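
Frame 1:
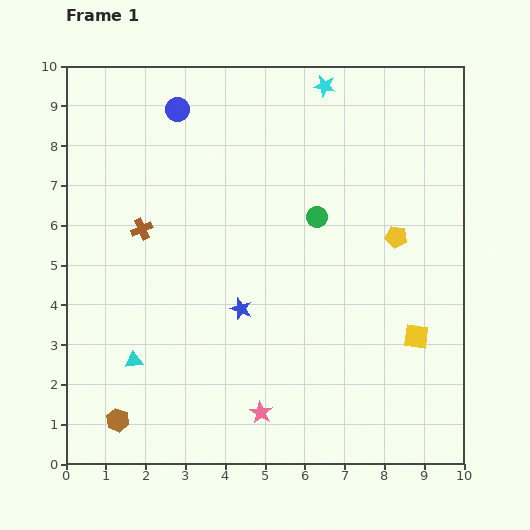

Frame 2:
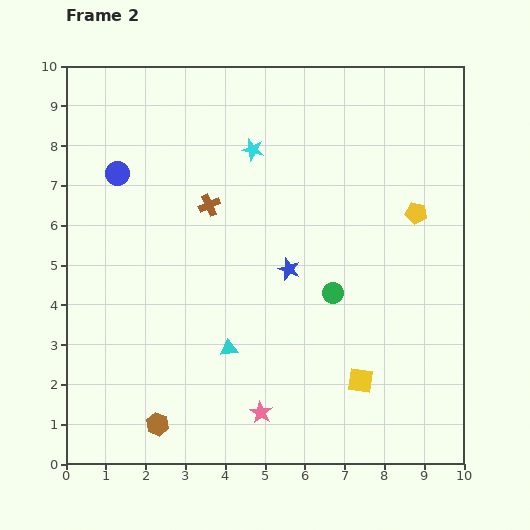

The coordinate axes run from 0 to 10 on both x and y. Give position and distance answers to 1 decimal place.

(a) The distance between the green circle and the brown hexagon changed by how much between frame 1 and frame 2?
-1.6

Distance in frame 1: 7.1. Distance in frame 2: 5.5.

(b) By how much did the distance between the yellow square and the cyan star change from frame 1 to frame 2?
-0.3

Distance in frame 1: 6.7. Distance in frame 2: 6.4.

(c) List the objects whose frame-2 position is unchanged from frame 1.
the pink star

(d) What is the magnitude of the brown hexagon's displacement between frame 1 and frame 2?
1.0

The brown hexagon moved from (1.3, 1.1) to (2.3, 1.0), a distance of √(1.0² + 0.1²) ≈ 1.0.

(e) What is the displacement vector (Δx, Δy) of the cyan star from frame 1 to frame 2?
(-1.8, -1.6)

The cyan star was at (6.5, 9.5) in frame 1 and (4.7, 7.9) in frame 2.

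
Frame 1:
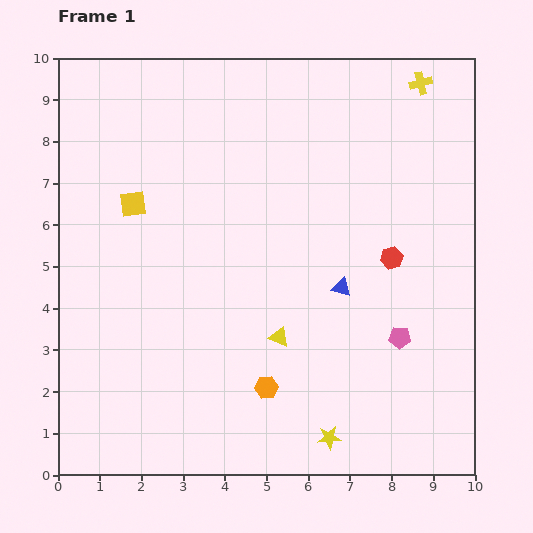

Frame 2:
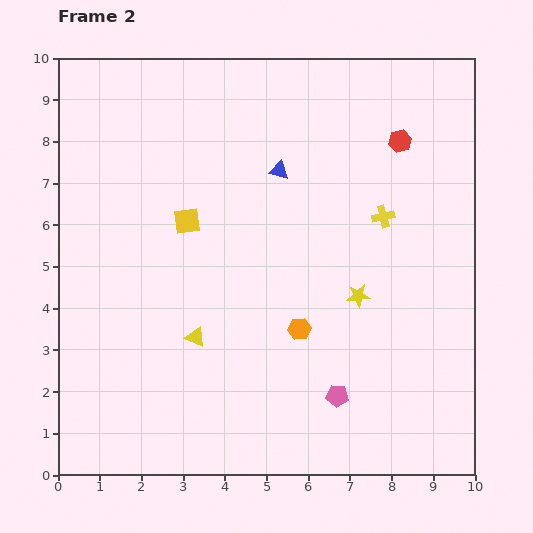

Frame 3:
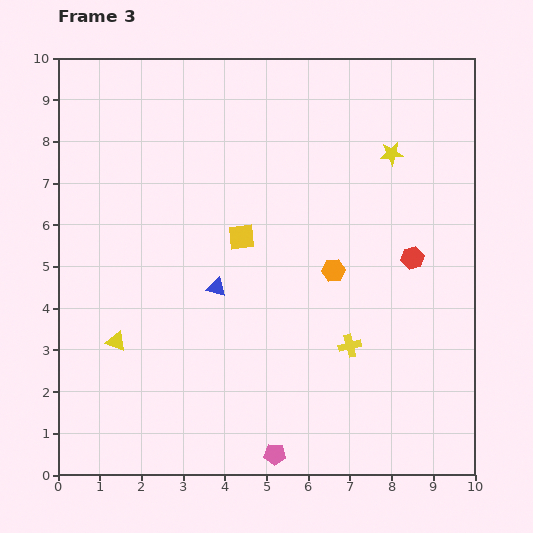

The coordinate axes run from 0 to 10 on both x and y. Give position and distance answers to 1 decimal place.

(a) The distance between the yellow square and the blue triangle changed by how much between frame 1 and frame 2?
-2.9

Distance in frame 1: 5.4. Distance in frame 2: 2.5.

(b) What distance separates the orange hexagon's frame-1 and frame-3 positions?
3.2

The orange hexagon moved from (5.0, 2.1) to (6.6, 4.9), a distance of √(1.6² + 2.8²) ≈ 3.2.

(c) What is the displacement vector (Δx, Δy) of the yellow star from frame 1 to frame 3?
(1.5, 6.8)

The yellow star was at (6.5, 0.9) in frame 1 and (8.0, 7.7) in frame 3.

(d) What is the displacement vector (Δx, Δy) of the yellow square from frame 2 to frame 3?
(1.3, -0.4)

The yellow square was at (3.1, 6.1) in frame 2 and (4.4, 5.7) in frame 3.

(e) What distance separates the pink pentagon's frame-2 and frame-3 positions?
2.1

The pink pentagon moved from (6.7, 1.9) to (5.2, 0.5), a distance of √(1.5² + 1.4²) ≈ 2.1.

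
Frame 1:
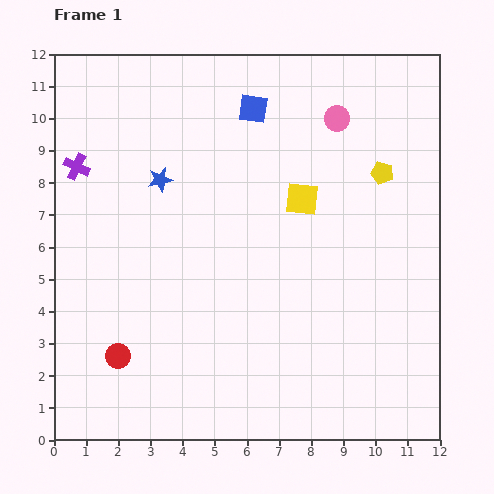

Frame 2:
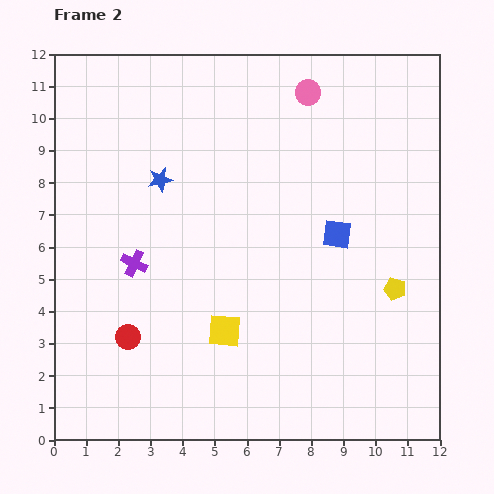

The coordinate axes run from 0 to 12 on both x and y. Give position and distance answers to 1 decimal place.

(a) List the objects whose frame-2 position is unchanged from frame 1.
the blue star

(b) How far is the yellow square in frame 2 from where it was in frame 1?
4.8

The yellow square moved from (7.7, 7.5) to (5.3, 3.4), a distance of √(2.4² + 4.1²) ≈ 4.8.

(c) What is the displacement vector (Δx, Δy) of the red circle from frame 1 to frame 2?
(0.3, 0.6)

The red circle was at (2.0, 2.6) in frame 1 and (2.3, 3.2) in frame 2.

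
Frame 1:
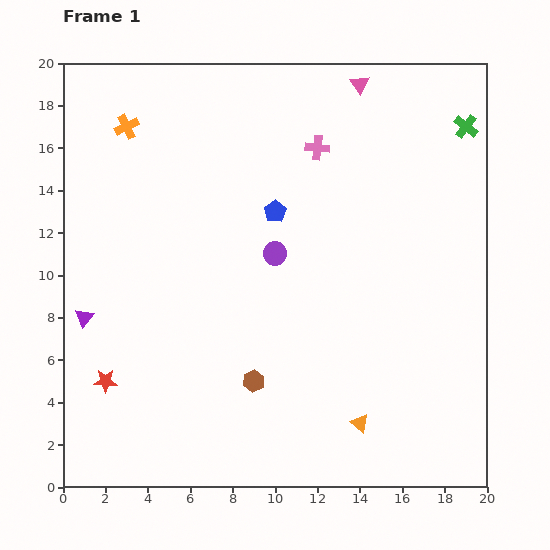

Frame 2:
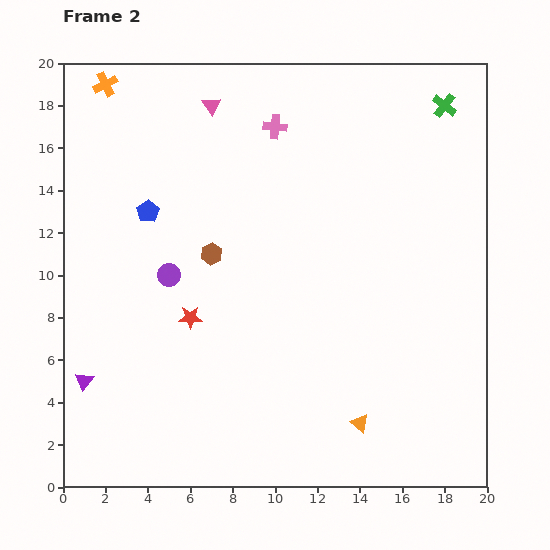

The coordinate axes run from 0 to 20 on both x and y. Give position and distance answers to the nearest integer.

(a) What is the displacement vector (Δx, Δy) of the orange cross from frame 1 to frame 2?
(-1, 2)

The orange cross was at (3, 17) in frame 1 and (2, 19) in frame 2.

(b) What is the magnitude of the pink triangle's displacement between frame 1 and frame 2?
7

The pink triangle moved from (14, 19) to (7, 18), a distance of √(7² + 1²) ≈ 7.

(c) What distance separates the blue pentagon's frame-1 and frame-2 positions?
6

The blue pentagon moved from (10, 13) to (4, 13), a distance of √(6² + 0²) ≈ 6.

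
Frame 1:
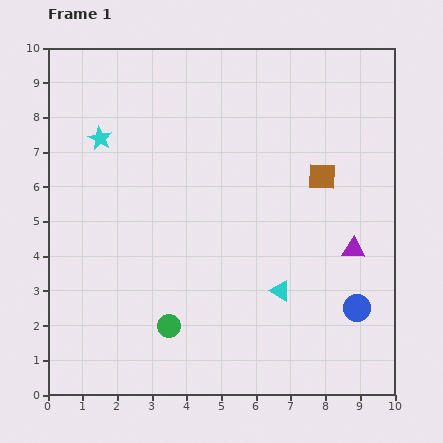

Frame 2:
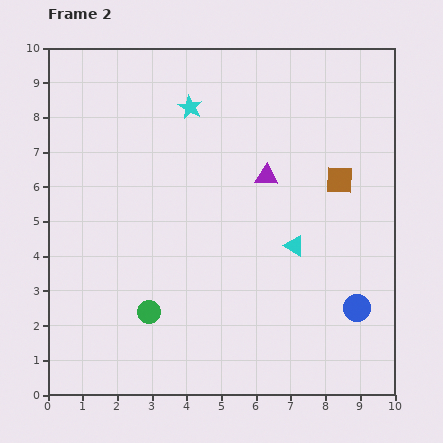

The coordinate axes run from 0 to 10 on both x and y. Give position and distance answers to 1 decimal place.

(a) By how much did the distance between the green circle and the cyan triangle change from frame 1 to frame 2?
+1.2

Distance in frame 1: 3.4. Distance in frame 2: 4.6.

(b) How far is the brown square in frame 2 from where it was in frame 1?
0.5

The brown square moved from (7.9, 6.3) to (8.4, 6.2), a distance of √(0.5² + 0.1²) ≈ 0.5.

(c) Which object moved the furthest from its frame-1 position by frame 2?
the purple triangle

(moved 3.3; next 2.8)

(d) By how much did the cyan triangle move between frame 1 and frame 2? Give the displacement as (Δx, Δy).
(0.4, 1.3)

The cyan triangle was at (6.7, 3.0) in frame 1 and (7.1, 4.3) in frame 2.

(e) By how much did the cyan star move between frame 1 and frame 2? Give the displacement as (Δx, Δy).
(2.6, 0.9)

The cyan star was at (1.5, 7.4) in frame 1 and (4.1, 8.3) in frame 2.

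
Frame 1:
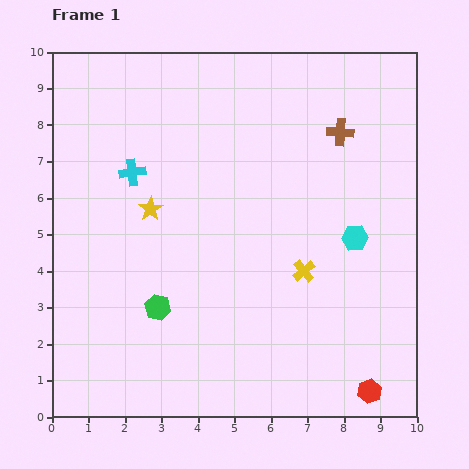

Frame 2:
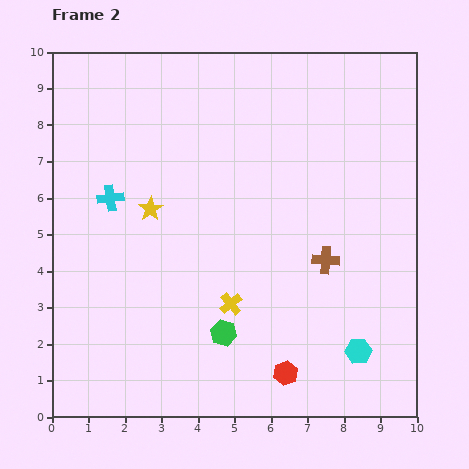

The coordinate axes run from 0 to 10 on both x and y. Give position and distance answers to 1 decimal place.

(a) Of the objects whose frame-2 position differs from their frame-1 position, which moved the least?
the cyan cross

(moved 0.9)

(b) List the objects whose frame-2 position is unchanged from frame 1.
the yellow star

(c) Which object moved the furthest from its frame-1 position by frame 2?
the brown cross

(moved 3.5; next 3.1)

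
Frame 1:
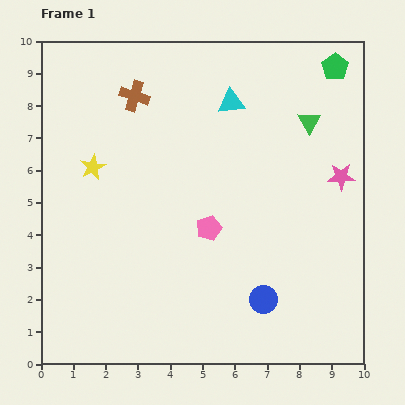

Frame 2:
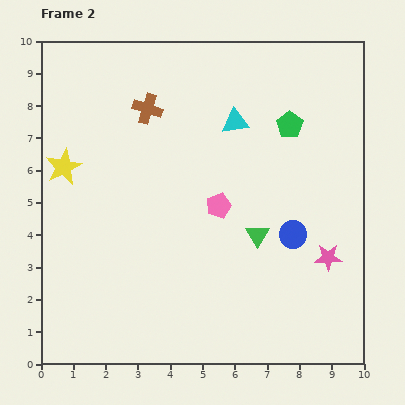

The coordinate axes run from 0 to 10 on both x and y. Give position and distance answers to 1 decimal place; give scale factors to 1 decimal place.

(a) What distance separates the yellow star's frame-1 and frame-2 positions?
0.9

The yellow star moved from (1.6, 6.1) to (0.7, 6.1), a distance of √(0.9² + 0.0²) ≈ 0.9.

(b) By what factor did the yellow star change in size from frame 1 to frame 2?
1.4×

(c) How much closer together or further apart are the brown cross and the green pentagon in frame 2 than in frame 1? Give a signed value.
-1.9

Distance in frame 1: 6.3. Distance in frame 2: 4.4.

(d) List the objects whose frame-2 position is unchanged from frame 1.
none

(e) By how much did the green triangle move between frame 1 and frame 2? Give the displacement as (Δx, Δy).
(-1.6, -3.5)

The green triangle was at (8.3, 7.5) in frame 1 and (6.7, 4.0) in frame 2.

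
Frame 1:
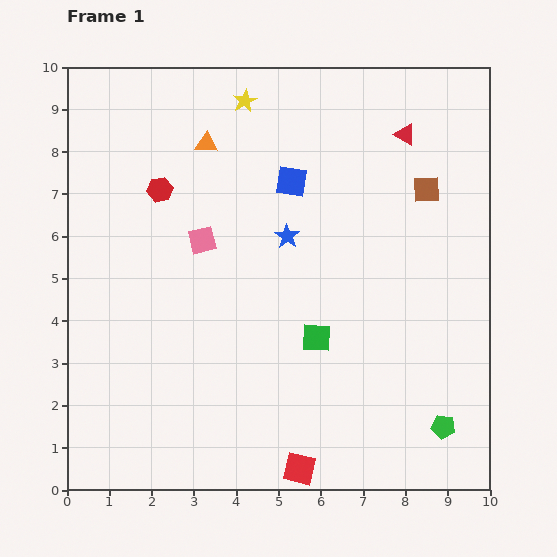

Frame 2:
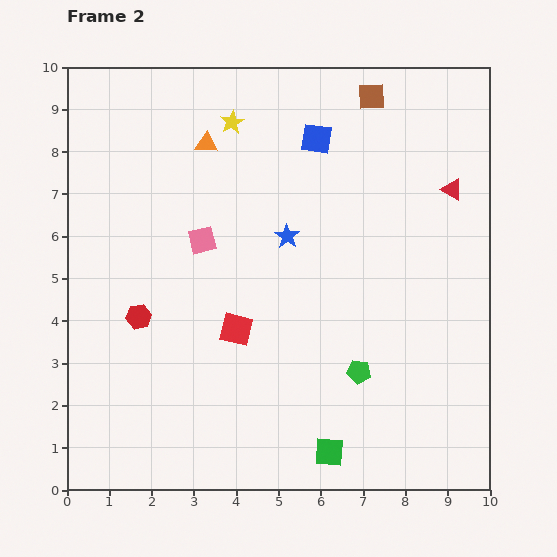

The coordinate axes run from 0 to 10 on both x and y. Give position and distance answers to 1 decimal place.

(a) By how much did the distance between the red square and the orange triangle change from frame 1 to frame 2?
-3.5

Distance in frame 1: 8.0. Distance in frame 2: 4.5.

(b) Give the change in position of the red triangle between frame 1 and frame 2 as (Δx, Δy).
(1.1, -1.3)

The red triangle was at (8.0, 8.4) in frame 1 and (9.1, 7.1) in frame 2.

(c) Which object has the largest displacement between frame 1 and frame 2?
the red square

(moved 3.6; next 3.0)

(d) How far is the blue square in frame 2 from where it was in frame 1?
1.2

The blue square moved from (5.3, 7.3) to (5.9, 8.3), a distance of √(0.6² + 1.0²) ≈ 1.2.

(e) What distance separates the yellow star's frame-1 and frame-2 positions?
0.6

The yellow star moved from (4.2, 9.2) to (3.9, 8.7), a distance of √(0.3² + 0.5²) ≈ 0.6.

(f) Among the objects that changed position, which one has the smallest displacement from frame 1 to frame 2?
the yellow star

(moved 0.6)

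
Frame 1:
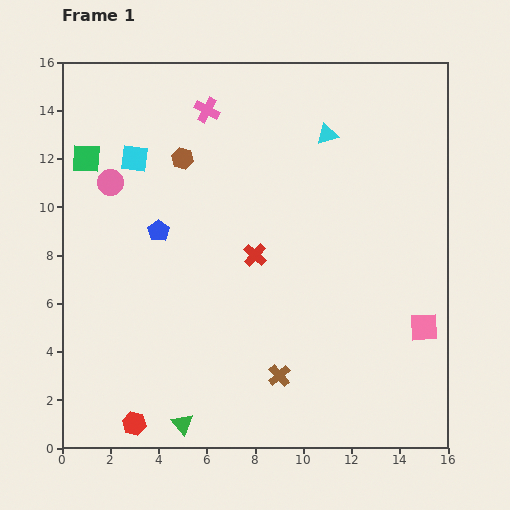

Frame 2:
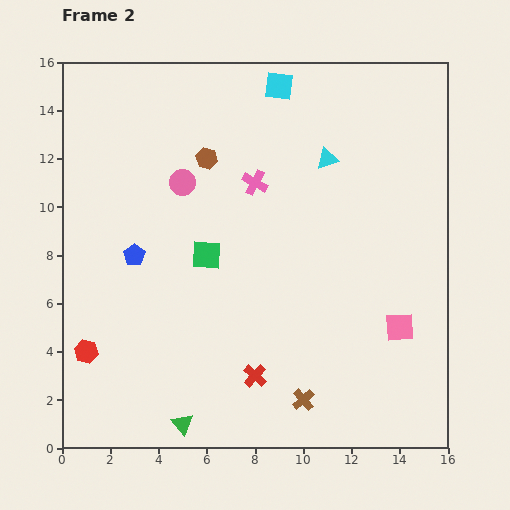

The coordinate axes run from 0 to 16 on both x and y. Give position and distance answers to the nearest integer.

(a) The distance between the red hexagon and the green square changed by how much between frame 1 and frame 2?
-5

Distance in frame 1: 11. Distance in frame 2: 6.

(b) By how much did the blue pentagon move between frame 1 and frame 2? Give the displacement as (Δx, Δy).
(-1, -1)

The blue pentagon was at (4, 9) in frame 1 and (3, 8) in frame 2.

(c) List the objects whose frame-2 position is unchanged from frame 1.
the green triangle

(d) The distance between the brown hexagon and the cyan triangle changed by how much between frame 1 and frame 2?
-1

Distance in frame 1: 6. Distance in frame 2: 5.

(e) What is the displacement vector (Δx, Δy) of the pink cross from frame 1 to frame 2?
(2, -3)

The pink cross was at (6, 14) in frame 1 and (8, 11) in frame 2.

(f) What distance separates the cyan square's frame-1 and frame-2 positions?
7

The cyan square moved from (3, 12) to (9, 15), a distance of √(6² + 3²) ≈ 7.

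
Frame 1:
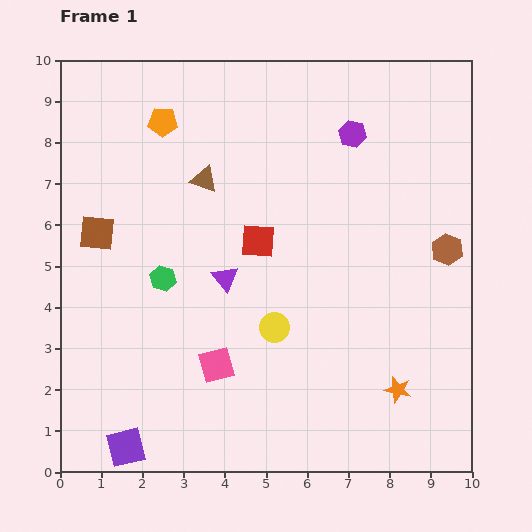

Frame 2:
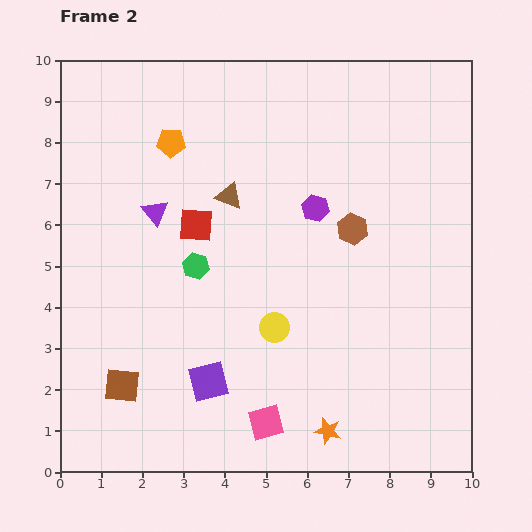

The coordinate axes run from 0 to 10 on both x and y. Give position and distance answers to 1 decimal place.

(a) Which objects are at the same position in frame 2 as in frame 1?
the yellow circle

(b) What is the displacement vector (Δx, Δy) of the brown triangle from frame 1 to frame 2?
(0.6, -0.4)

The brown triangle was at (3.5, 7.1) in frame 1 and (4.1, 6.7) in frame 2.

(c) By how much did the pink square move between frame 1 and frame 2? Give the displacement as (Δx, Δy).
(1.2, -1.4)

The pink square was at (3.8, 2.6) in frame 1 and (5.0, 1.2) in frame 2.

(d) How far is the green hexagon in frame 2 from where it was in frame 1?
0.9

The green hexagon moved from (2.5, 4.7) to (3.3, 5.0), a distance of √(0.8² + 0.3²) ≈ 0.9.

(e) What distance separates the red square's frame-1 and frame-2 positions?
1.6

The red square moved from (4.8, 5.6) to (3.3, 6.0), a distance of √(1.5² + 0.4²) ≈ 1.6.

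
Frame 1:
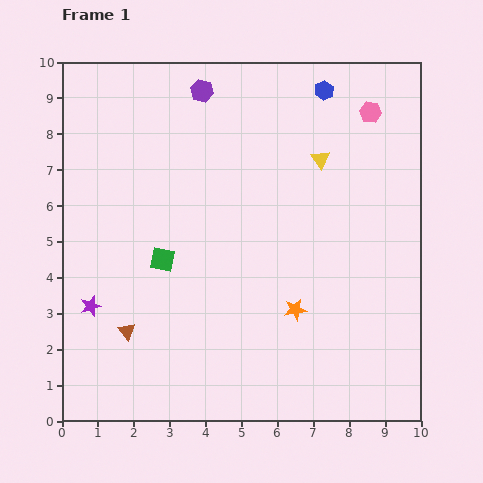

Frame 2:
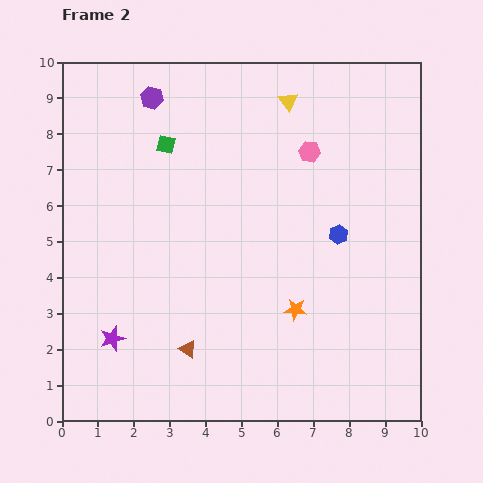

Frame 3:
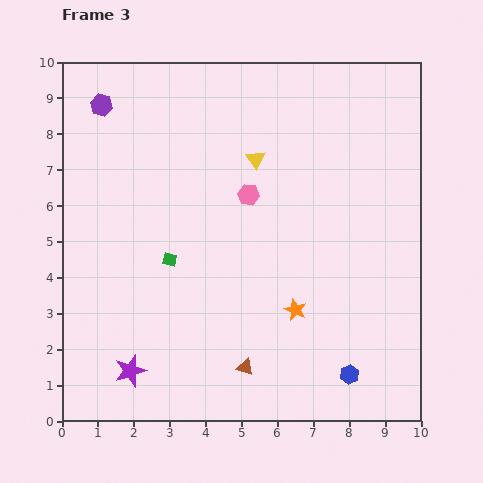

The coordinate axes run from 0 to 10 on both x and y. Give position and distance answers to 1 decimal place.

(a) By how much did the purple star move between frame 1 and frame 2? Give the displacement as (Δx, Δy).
(0.6, -0.9)

The purple star was at (0.8, 3.2) in frame 1 and (1.4, 2.3) in frame 2.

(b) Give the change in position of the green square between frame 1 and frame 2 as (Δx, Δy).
(0.1, 3.2)

The green square was at (2.8, 4.5) in frame 1 and (2.9, 7.7) in frame 2.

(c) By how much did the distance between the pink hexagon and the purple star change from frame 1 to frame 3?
-3.6

Distance in frame 1: 9.5. Distance in frame 3: 5.9.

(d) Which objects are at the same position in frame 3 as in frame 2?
the orange star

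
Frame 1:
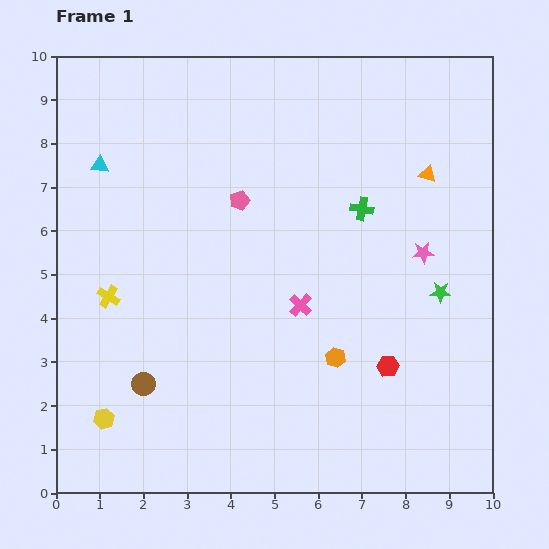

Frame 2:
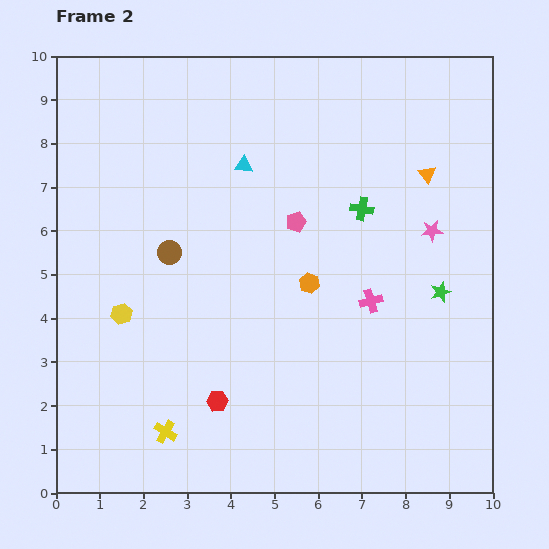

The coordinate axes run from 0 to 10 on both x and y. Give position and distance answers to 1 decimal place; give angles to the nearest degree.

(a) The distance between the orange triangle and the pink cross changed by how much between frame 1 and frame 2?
-1.0

Distance in frame 1: 4.2. Distance in frame 2: 3.2.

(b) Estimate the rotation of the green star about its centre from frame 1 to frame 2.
22° counter-clockwise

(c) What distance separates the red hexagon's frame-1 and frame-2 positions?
4.0

The red hexagon moved from (7.6, 2.9) to (3.7, 2.1), a distance of √(3.9² + 0.8²) ≈ 4.0.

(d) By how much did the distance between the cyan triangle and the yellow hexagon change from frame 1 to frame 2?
-1.4

Distance in frame 1: 5.8. Distance in frame 2: 4.4.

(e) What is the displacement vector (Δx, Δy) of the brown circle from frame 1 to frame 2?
(0.6, 3.0)

The brown circle was at (2.0, 2.5) in frame 1 and (2.6, 5.5) in frame 2.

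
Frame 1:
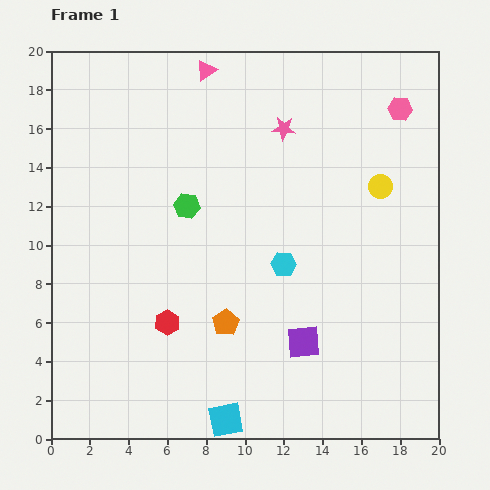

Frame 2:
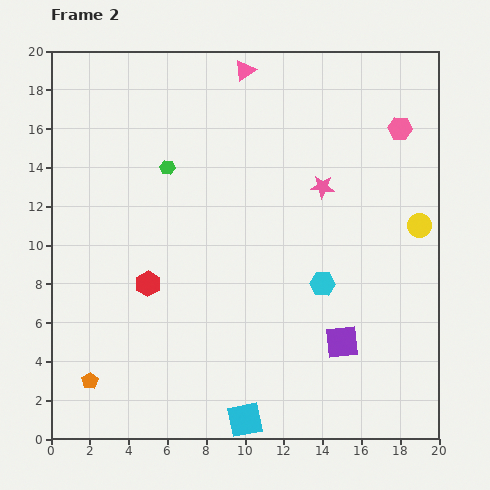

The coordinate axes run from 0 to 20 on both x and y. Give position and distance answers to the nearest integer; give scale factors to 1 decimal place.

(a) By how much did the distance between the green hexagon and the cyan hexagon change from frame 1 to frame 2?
+4

Distance in frame 1: 6. Distance in frame 2: 10.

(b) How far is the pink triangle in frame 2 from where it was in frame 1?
2

The pink triangle moved from (8, 19) to (10, 19), a distance of √(2² + 0²) ≈ 2.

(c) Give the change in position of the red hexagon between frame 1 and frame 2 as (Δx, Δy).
(-1, 2)

The red hexagon was at (6, 6) in frame 1 and (5, 8) in frame 2.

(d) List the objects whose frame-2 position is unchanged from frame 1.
none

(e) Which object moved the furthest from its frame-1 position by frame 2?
the orange pentagon

(moved 8; next 4)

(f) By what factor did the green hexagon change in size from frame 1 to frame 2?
0.6×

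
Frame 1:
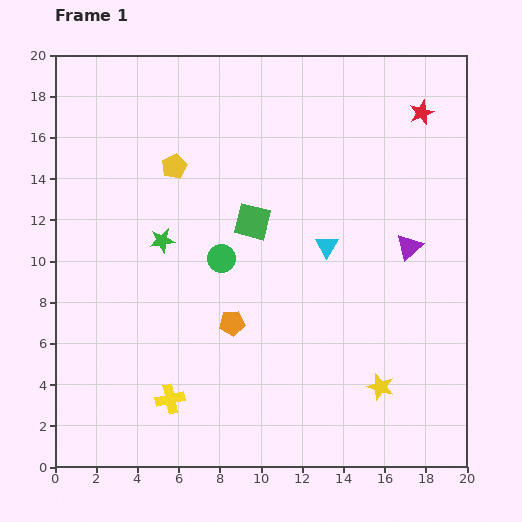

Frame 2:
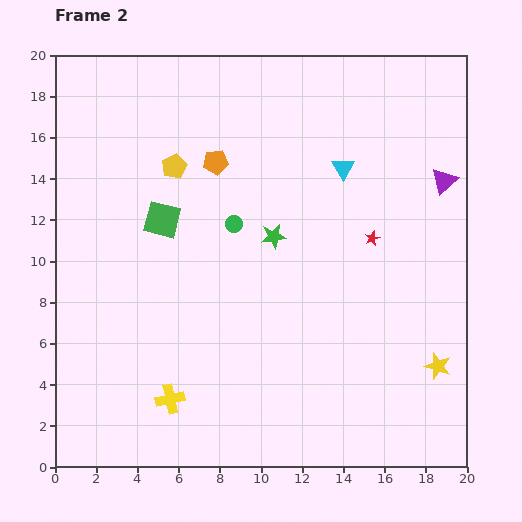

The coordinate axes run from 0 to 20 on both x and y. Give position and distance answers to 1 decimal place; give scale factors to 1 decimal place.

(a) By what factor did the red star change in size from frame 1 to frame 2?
0.6×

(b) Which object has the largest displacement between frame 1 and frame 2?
the orange pentagon

(moved 7.8; next 6.6)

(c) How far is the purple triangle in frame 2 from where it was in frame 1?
3.6

The purple triangle moved from (17.2, 10.7) to (18.9, 13.9), a distance of √(1.7² + 3.2²) ≈ 3.6.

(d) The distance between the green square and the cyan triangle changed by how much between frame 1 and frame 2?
+5.3

Distance in frame 1: 3.8. Distance in frame 2: 9.1.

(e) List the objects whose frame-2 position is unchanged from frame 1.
the yellow pentagon, the yellow cross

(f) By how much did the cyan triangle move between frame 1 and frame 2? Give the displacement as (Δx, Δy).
(0.8, 3.8)

The cyan triangle was at (13.2, 10.7) in frame 1 and (14.0, 14.5) in frame 2.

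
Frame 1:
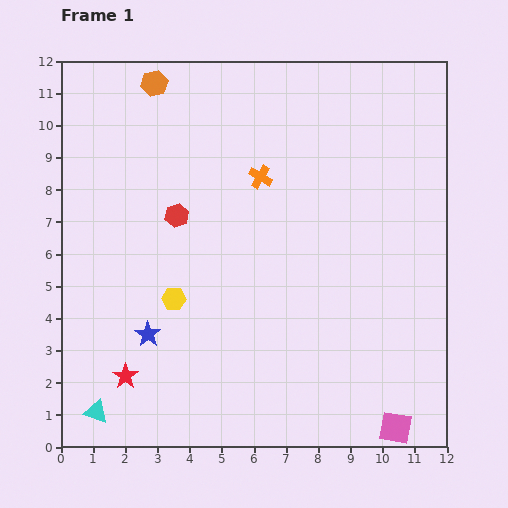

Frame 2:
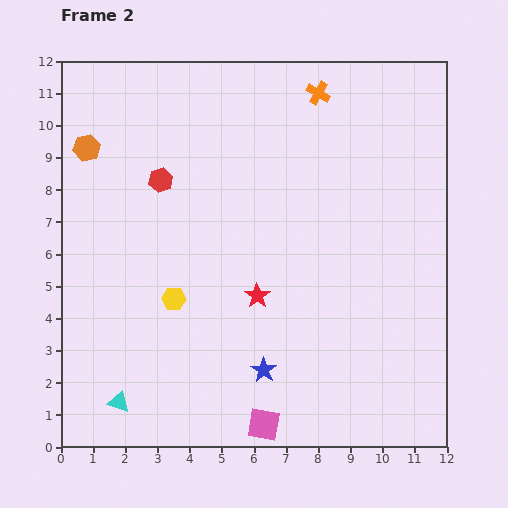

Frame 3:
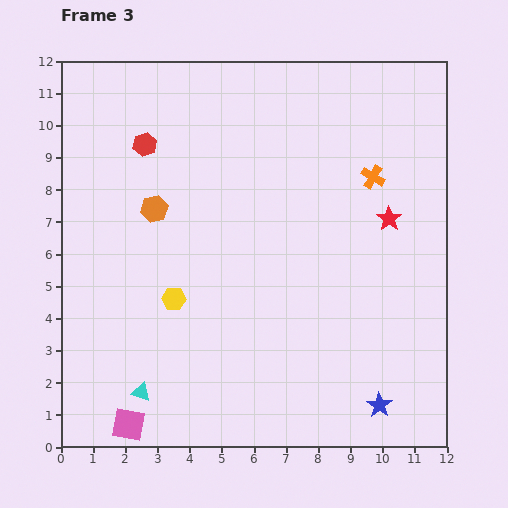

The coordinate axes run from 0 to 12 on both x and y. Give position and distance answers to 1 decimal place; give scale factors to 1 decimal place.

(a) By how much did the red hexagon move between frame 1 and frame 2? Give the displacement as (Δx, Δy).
(-0.5, 1.1)

The red hexagon was at (3.6, 7.2) in frame 1 and (3.1, 8.3) in frame 2.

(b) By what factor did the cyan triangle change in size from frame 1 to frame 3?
0.8×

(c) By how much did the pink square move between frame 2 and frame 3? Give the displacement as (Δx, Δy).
(-4.2, 0.0)

The pink square was at (6.3, 0.7) in frame 2 and (2.1, 0.7) in frame 3.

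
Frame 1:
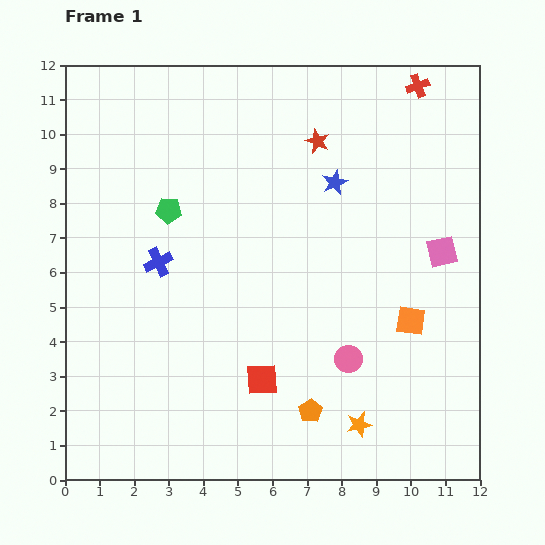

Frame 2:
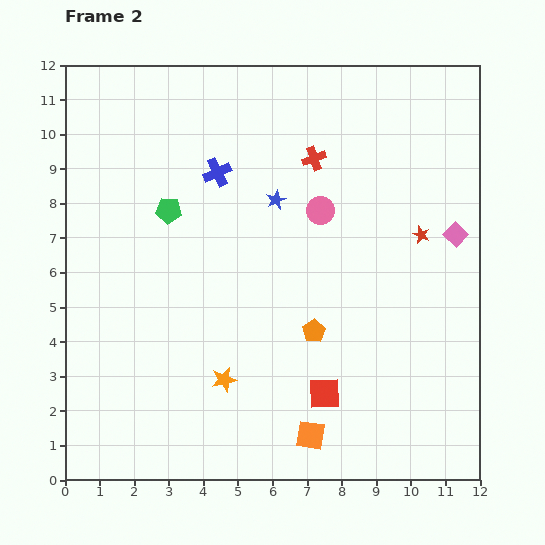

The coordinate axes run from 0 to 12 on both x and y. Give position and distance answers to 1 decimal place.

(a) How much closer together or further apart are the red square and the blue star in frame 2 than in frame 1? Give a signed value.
-0.3

Distance in frame 1: 6.1. Distance in frame 2: 5.8.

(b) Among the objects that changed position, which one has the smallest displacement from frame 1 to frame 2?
the pink square

(moved 0.6)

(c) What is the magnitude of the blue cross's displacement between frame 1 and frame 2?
3.1

The blue cross moved from (2.7, 6.3) to (4.4, 8.9), a distance of √(1.7² + 2.6²) ≈ 3.1.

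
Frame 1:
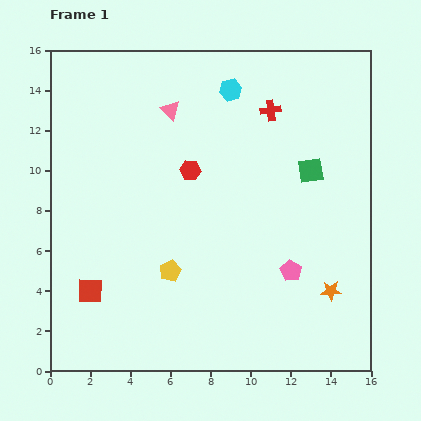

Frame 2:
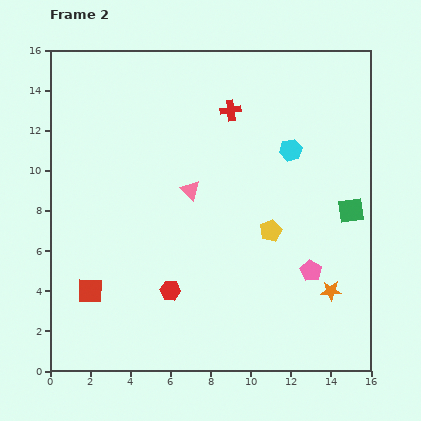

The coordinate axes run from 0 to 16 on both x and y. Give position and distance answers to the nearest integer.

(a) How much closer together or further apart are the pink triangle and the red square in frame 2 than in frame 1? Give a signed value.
-3

Distance in frame 1: 10. Distance in frame 2: 7.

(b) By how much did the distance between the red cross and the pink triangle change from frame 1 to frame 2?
-1

Distance in frame 1: 5. Distance in frame 2: 4.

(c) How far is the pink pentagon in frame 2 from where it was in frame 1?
1

The pink pentagon moved from (12, 5) to (13, 5), a distance of √(1² + 0²) ≈ 1.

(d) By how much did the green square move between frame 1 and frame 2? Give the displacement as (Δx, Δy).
(2, -2)

The green square was at (13, 10) in frame 1 and (15, 8) in frame 2.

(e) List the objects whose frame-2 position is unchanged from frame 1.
the orange star, the red square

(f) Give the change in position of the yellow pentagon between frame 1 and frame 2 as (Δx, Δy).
(5, 2)

The yellow pentagon was at (6, 5) in frame 1 and (11, 7) in frame 2.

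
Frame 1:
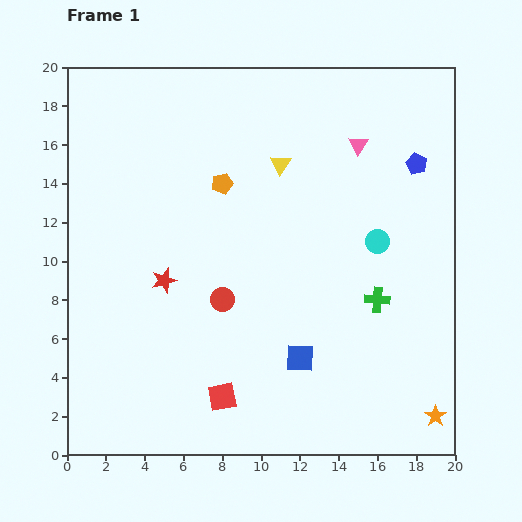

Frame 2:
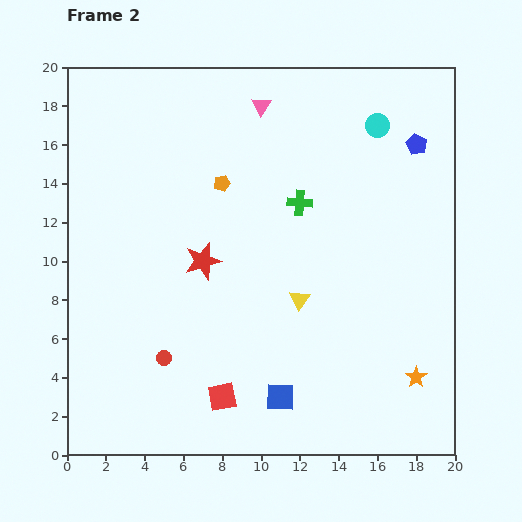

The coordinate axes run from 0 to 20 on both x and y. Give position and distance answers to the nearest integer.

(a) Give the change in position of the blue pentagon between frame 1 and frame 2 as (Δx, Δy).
(0, 1)

The blue pentagon was at (18, 15) in frame 1 and (18, 16) in frame 2.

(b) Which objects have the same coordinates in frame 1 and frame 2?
the orange pentagon, the red square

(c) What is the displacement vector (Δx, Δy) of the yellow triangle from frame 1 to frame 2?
(1, -7)

The yellow triangle was at (11, 15) in frame 1 and (12, 8) in frame 2.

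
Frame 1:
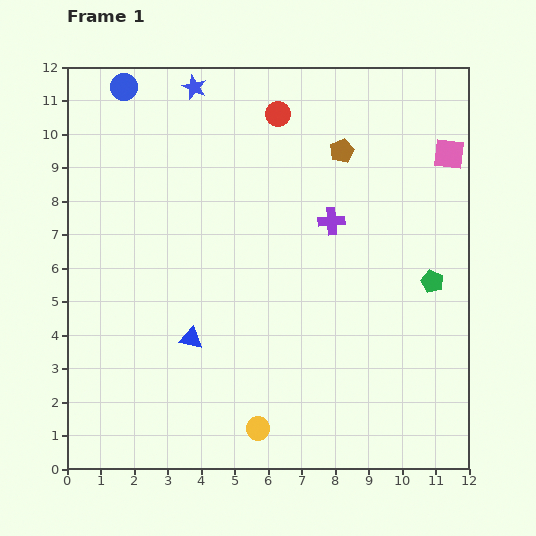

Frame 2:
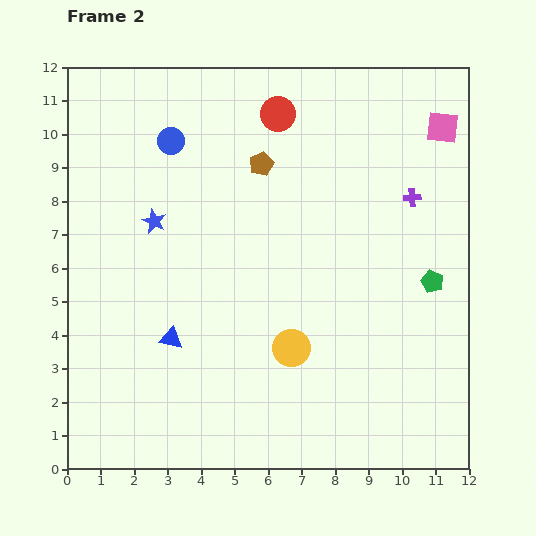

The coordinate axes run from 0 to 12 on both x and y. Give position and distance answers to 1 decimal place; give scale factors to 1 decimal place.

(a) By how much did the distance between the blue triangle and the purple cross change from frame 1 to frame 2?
+2.8

Distance in frame 1: 5.5. Distance in frame 2: 8.3.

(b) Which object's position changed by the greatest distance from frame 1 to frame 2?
the blue star

(moved 4.2; next 2.6)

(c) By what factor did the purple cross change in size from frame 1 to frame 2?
0.6×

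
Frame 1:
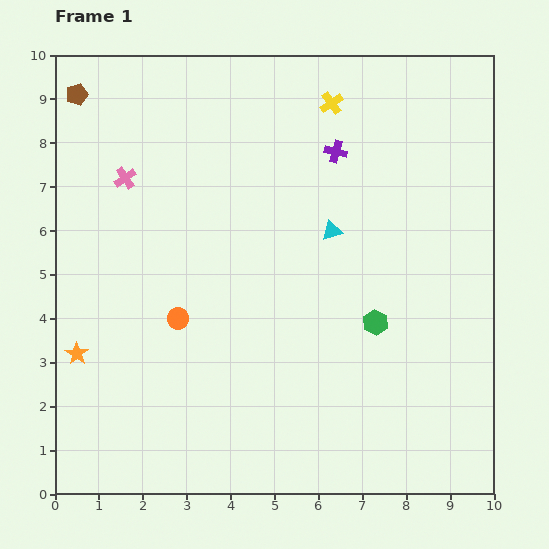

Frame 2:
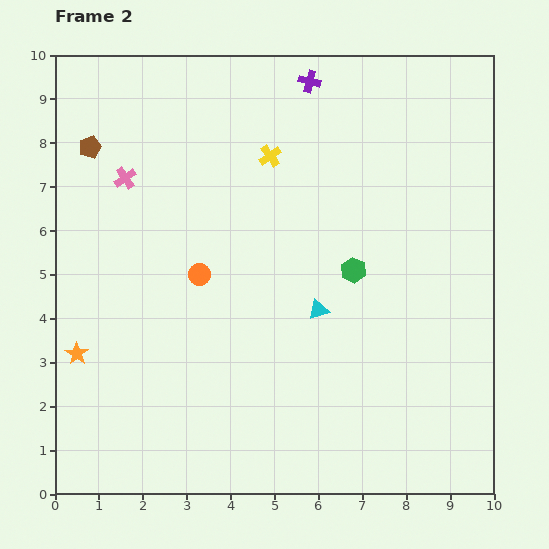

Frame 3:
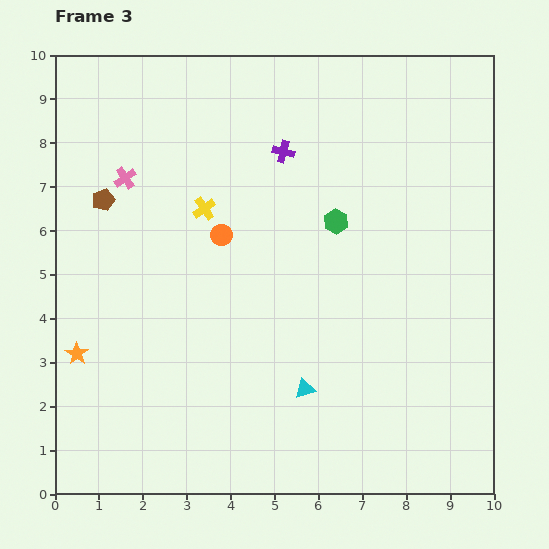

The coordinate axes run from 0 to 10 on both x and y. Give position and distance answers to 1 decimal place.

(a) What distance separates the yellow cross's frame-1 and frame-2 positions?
1.8

The yellow cross moved from (6.3, 8.9) to (4.9, 7.7), a distance of √(1.4² + 1.2²) ≈ 1.8.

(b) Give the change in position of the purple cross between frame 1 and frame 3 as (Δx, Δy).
(-1.2, 0.0)

The purple cross was at (6.4, 7.8) in frame 1 and (5.2, 7.8) in frame 3.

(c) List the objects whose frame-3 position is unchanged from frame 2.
the pink cross, the orange star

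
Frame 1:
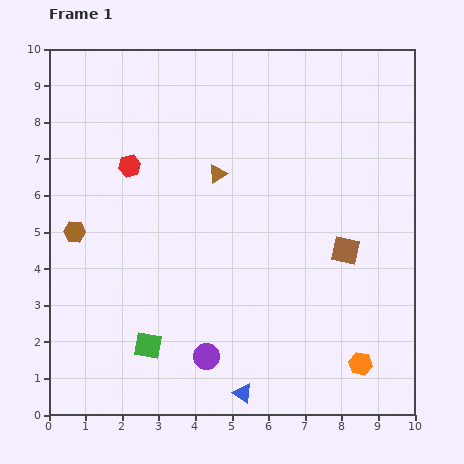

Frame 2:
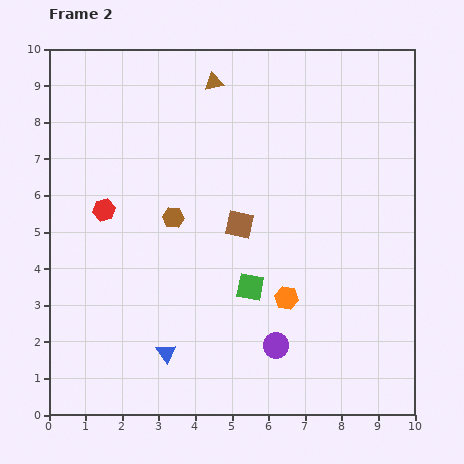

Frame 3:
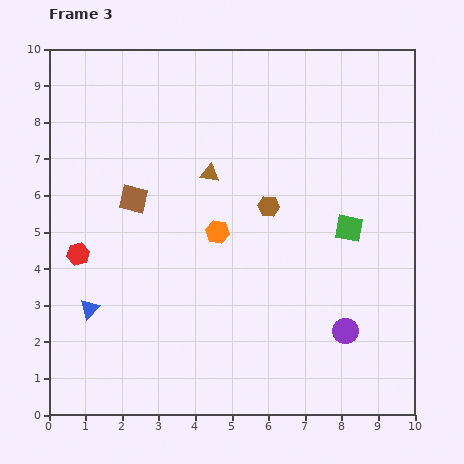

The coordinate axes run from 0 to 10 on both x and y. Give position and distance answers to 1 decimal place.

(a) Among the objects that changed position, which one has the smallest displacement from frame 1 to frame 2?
the red hexagon

(moved 1.4)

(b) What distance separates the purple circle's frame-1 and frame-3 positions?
3.9

The purple circle moved from (4.3, 1.6) to (8.1, 2.3), a distance of √(3.8² + 0.7²) ≈ 3.9.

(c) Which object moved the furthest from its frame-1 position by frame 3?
the green square

(moved 6.4; next 6.0)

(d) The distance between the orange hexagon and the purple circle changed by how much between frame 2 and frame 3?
+3.1

Distance in frame 2: 1.3. Distance in frame 3: 4.4.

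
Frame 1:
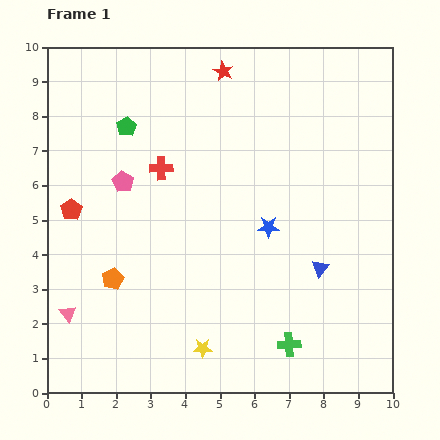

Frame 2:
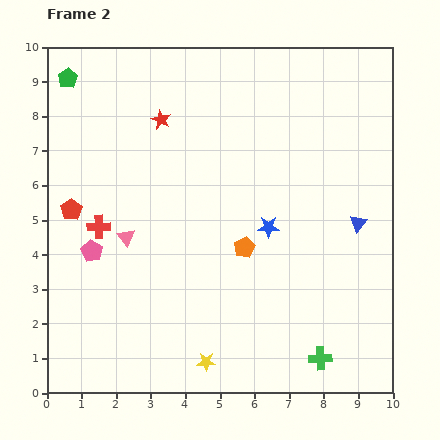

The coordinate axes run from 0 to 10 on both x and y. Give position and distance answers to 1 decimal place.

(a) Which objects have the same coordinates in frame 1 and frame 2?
the red pentagon, the blue star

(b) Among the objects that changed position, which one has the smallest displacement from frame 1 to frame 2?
the yellow star

(moved 0.4)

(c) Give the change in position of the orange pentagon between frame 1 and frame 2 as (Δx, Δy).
(3.8, 0.9)

The orange pentagon was at (1.9, 3.3) in frame 1 and (5.7, 4.2) in frame 2.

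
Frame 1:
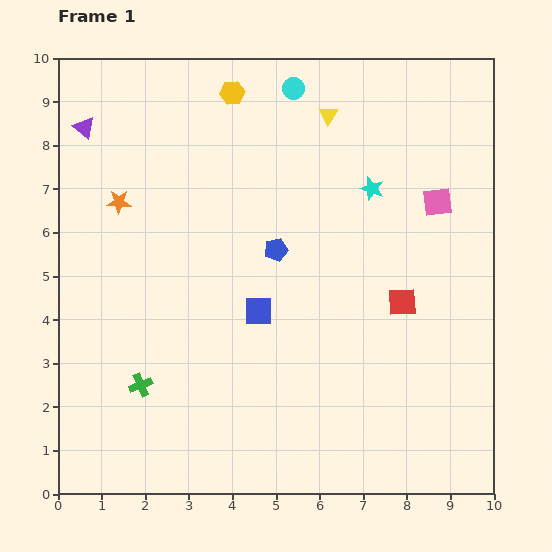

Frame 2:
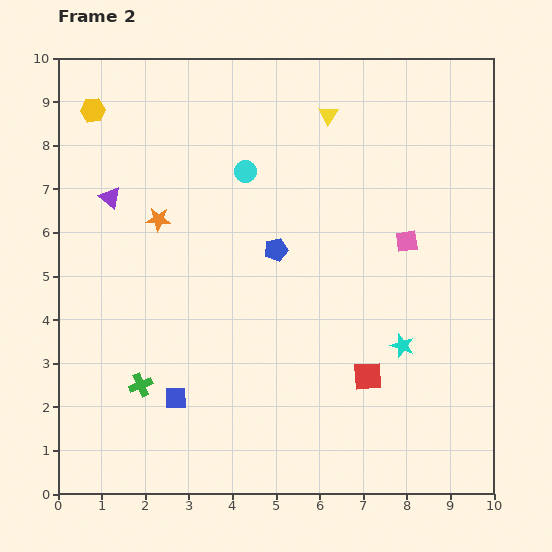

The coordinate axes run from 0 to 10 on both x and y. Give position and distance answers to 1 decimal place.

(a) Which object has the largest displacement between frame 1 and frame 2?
the cyan star

(moved 3.7; next 3.2)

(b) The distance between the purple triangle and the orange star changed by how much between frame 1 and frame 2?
-0.7

Distance in frame 1: 1.9. Distance in frame 2: 1.2.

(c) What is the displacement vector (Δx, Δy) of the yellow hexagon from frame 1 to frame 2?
(-3.2, -0.4)

The yellow hexagon was at (4.0, 9.2) in frame 1 and (0.8, 8.8) in frame 2.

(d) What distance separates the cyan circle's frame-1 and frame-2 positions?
2.2

The cyan circle moved from (5.4, 9.3) to (4.3, 7.4), a distance of √(1.1² + 1.9²) ≈ 2.2.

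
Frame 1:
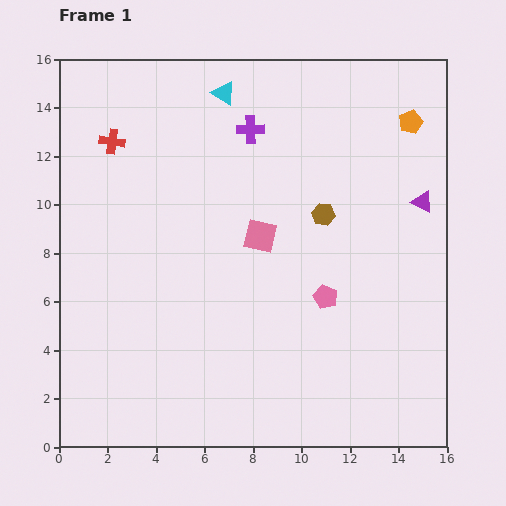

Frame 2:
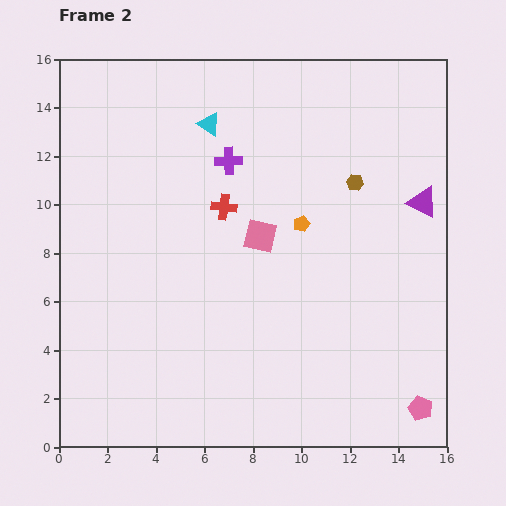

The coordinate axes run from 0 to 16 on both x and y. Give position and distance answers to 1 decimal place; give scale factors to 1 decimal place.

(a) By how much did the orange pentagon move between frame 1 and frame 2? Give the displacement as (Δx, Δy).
(-4.5, -4.2)

The orange pentagon was at (14.5, 13.4) in frame 1 and (10.0, 9.2) in frame 2.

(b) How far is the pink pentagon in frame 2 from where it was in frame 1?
6.0

The pink pentagon moved from (11.0, 6.2) to (14.9, 1.6), a distance of √(3.9² + 4.6²) ≈ 6.0.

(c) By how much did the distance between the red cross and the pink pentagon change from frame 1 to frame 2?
+0.7

Distance in frame 1: 10.9. Distance in frame 2: 11.6.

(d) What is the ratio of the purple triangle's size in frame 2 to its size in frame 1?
1.4×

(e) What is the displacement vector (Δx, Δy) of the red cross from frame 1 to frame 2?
(4.6, -2.7)

The red cross was at (2.2, 12.6) in frame 1 and (6.8, 9.9) in frame 2.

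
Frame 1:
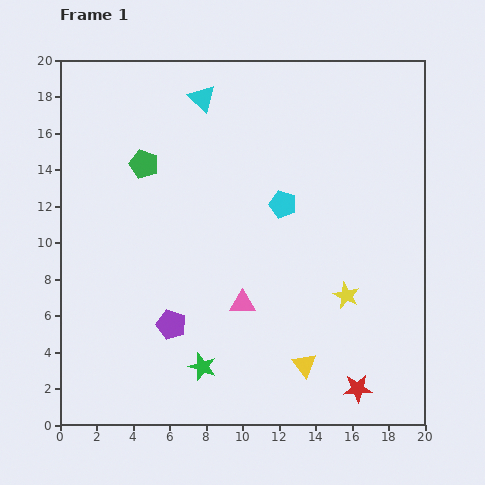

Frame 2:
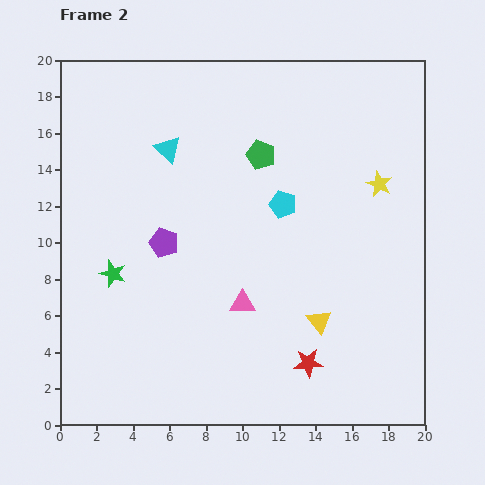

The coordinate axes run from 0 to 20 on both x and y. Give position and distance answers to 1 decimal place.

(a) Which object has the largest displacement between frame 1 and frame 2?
the green star

(moved 7.1; next 6.4)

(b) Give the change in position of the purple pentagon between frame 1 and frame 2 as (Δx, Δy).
(-0.4, 4.5)

The purple pentagon was at (6.1, 5.5) in frame 1 and (5.7, 10.0) in frame 2.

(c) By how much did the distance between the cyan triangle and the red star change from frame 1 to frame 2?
-4.0

Distance in frame 1: 18.0. Distance in frame 2: 14.0.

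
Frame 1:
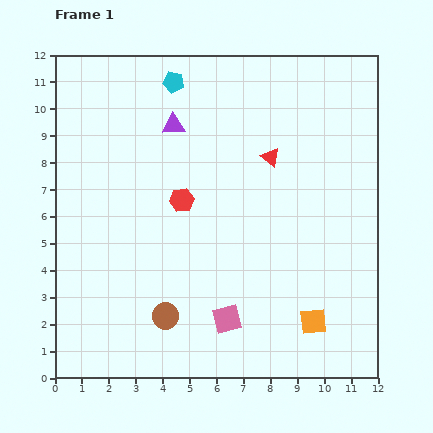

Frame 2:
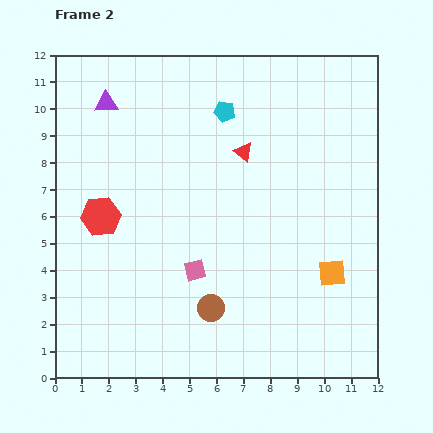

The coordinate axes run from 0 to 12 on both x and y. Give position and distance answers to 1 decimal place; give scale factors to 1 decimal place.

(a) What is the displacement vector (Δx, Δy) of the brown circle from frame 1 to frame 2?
(1.7, 0.3)

The brown circle was at (4.1, 2.3) in frame 1 and (5.8, 2.6) in frame 2.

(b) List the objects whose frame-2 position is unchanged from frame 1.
none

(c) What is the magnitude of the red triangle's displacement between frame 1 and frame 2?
1.0

The red triangle moved from (8.0, 8.2) to (7.0, 8.4), a distance of √(1.0² + 0.2²) ≈ 1.0.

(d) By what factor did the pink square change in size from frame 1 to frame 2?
0.8×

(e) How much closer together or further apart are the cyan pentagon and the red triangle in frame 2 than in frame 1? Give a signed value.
-2.9

Distance in frame 1: 4.6. Distance in frame 2: 1.7.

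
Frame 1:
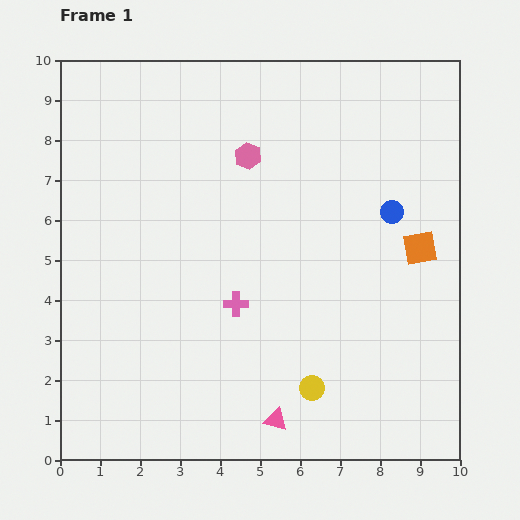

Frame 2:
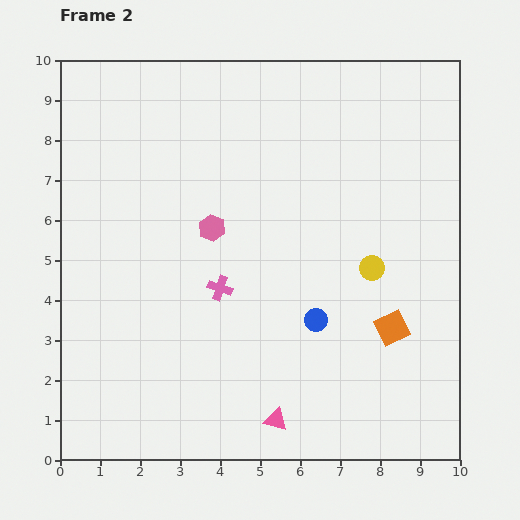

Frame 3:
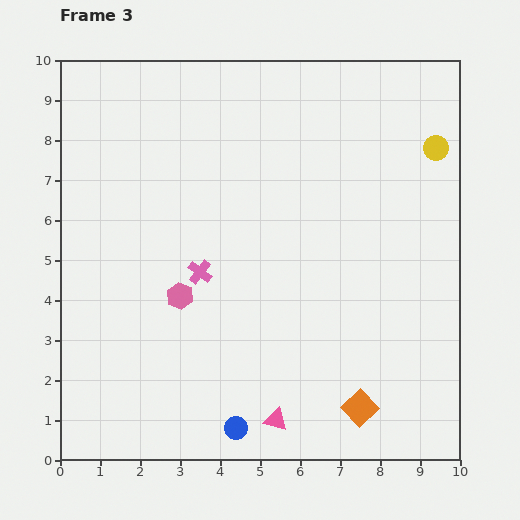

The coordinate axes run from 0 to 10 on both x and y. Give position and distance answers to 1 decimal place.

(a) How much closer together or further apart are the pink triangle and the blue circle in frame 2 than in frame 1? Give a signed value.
-3.3

Distance in frame 1: 6.0. Distance in frame 2: 2.7.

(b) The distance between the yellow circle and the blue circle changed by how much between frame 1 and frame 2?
-2.9

Distance in frame 1: 4.8. Distance in frame 2: 1.9.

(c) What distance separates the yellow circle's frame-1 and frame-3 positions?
6.8

The yellow circle moved from (6.3, 1.8) to (9.4, 7.8), a distance of √(3.1² + 6.0²) ≈ 6.8.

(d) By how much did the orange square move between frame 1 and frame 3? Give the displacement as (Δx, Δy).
(-1.5, -4.0)

The orange square was at (9.0, 5.3) in frame 1 and (7.5, 1.3) in frame 3.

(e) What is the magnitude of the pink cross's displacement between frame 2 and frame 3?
0.6

The pink cross moved from (4.0, 4.3) to (3.5, 4.7), a distance of √(0.5² + 0.4²) ≈ 0.6.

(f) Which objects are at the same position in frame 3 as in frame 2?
the pink triangle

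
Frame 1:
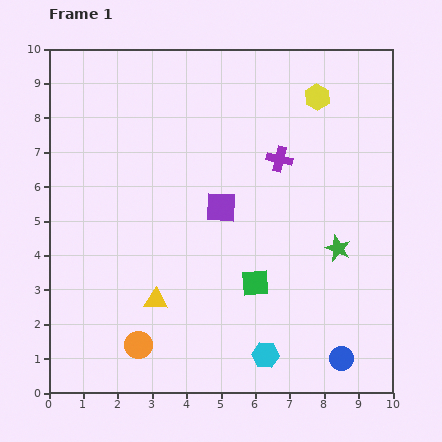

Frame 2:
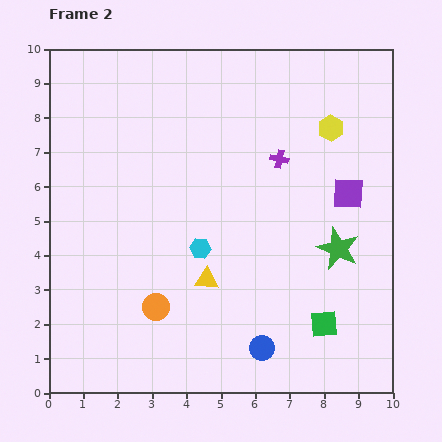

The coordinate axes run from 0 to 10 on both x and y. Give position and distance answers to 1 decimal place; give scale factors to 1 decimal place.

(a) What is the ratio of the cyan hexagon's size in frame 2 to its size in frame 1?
0.8×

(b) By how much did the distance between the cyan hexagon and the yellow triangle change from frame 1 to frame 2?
-2.7

Distance in frame 1: 3.6. Distance in frame 2: 0.9.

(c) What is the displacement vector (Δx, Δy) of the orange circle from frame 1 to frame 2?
(0.5, 1.1)

The orange circle was at (2.6, 1.4) in frame 1 and (3.1, 2.5) in frame 2.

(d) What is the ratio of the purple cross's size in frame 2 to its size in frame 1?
0.7×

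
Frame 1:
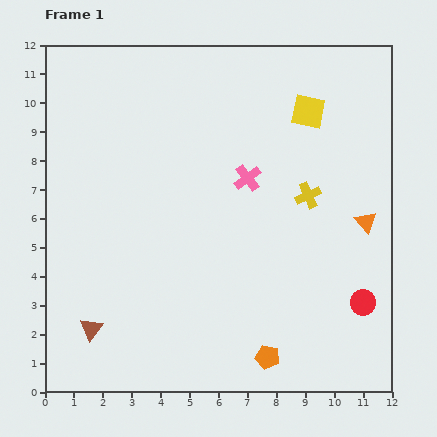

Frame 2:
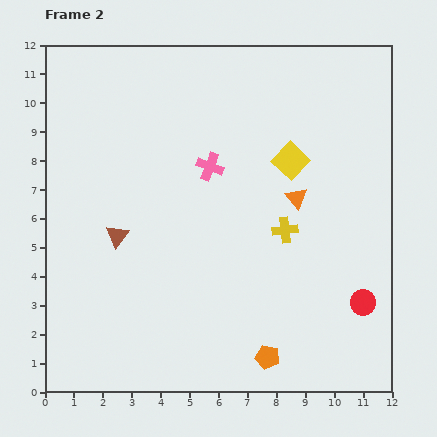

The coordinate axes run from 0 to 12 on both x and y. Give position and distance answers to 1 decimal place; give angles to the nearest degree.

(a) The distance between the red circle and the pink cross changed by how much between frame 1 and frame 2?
+1.2

Distance in frame 1: 5.9. Distance in frame 2: 7.1.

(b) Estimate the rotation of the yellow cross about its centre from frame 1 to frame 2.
17° clockwise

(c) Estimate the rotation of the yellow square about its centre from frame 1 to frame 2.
32° clockwise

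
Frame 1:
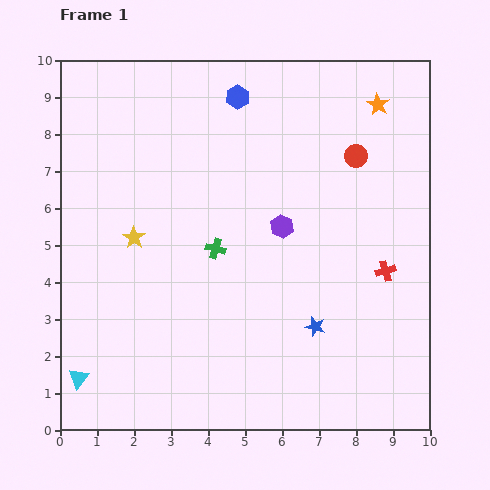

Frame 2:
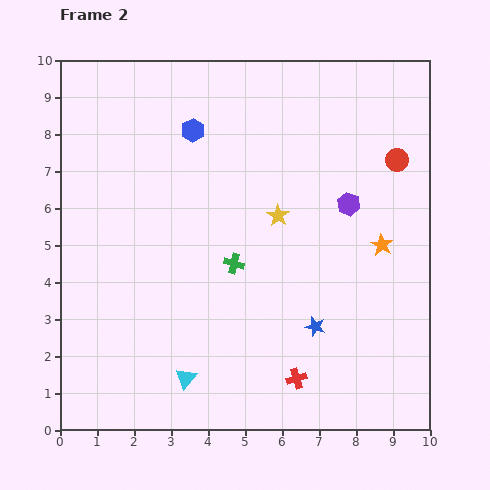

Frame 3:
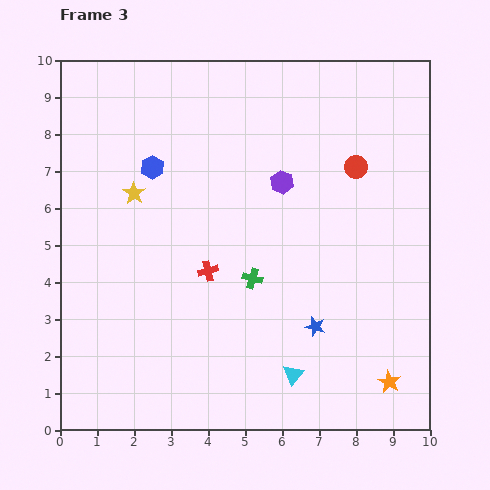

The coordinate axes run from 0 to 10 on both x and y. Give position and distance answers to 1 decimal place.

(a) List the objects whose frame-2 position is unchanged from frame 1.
the blue star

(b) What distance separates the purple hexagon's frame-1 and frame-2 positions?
1.9

The purple hexagon moved from (6.0, 5.5) to (7.8, 6.1), a distance of √(1.8² + 0.6²) ≈ 1.9.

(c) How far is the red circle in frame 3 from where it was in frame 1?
0.3

The red circle moved from (8.0, 7.4) to (8.0, 7.1), a distance of √(0.0² + 0.3²) ≈ 0.3.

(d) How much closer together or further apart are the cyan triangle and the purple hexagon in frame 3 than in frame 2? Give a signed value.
-1.2

Distance in frame 2: 6.4. Distance in frame 3: 5.2.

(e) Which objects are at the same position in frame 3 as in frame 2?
the blue star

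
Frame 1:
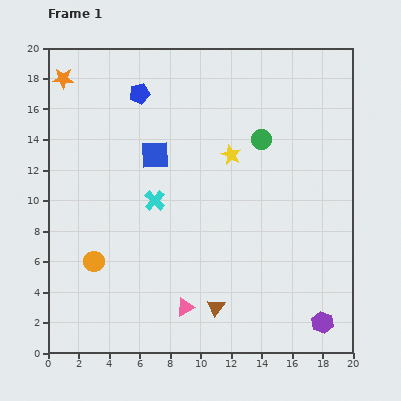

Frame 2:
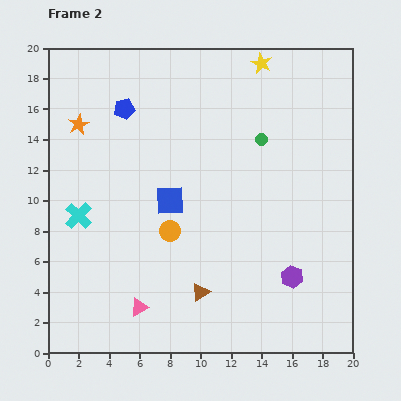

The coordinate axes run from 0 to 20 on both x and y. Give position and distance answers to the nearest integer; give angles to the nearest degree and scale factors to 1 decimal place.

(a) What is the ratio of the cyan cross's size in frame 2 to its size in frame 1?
1.3×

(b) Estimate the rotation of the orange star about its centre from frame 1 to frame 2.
28° counter-clockwise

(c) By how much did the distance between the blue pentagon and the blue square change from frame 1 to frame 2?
+3

Distance in frame 1: 4. Distance in frame 2: 7.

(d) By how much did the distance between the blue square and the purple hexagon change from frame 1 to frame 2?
-7

Distance in frame 1: 16. Distance in frame 2: 9.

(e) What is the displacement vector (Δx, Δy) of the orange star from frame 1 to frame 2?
(1, -3)

The orange star was at (1, 18) in frame 1 and (2, 15) in frame 2.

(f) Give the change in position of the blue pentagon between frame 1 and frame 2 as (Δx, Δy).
(-1, -1)

The blue pentagon was at (6, 17) in frame 1 and (5, 16) in frame 2.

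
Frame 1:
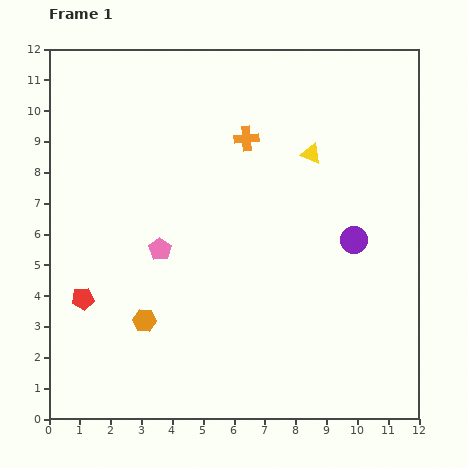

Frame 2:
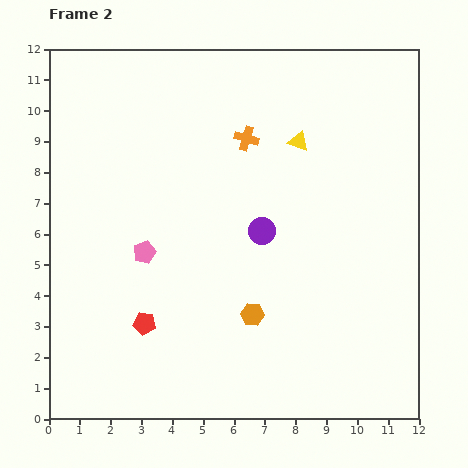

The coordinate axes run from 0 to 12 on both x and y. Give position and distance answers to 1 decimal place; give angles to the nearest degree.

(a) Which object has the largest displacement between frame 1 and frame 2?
the orange hexagon

(moved 3.5; next 3.0)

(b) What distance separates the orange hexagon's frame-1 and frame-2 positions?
3.5

The orange hexagon moved from (3.1, 3.2) to (6.6, 3.4), a distance of √(3.5² + 0.2²) ≈ 3.5.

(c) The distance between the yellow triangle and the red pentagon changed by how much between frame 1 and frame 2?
-1.1

Distance in frame 1: 8.8. Distance in frame 2: 7.7.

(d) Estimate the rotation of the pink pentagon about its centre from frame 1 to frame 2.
16° clockwise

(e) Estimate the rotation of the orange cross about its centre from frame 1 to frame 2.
21° clockwise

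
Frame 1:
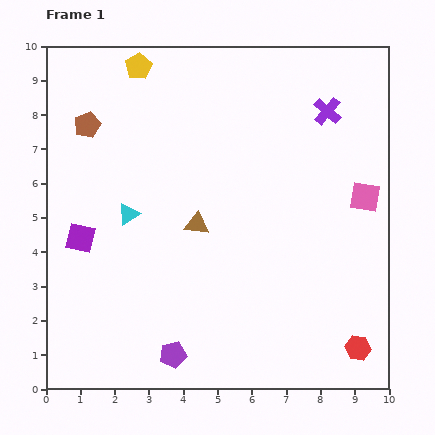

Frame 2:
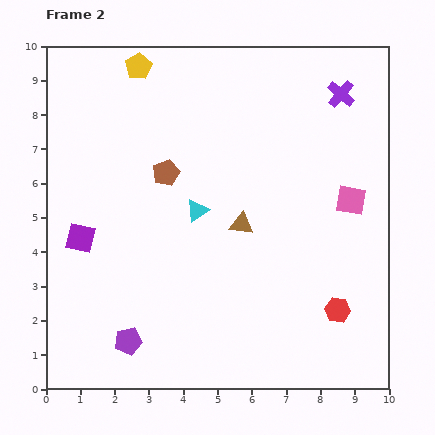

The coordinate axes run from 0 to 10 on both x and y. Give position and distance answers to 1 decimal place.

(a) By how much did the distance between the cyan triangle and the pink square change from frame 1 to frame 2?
-2.4

Distance in frame 1: 6.9. Distance in frame 2: 4.5.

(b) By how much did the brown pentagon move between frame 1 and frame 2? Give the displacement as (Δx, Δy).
(2.3, -1.4)

The brown pentagon was at (1.2, 7.7) in frame 1 and (3.5, 6.3) in frame 2.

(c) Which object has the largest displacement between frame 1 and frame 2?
the brown pentagon

(moved 2.7; next 2.0)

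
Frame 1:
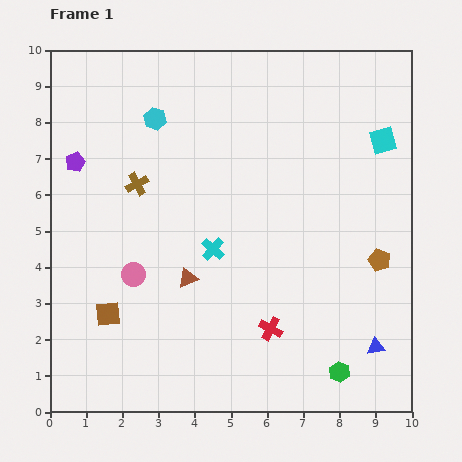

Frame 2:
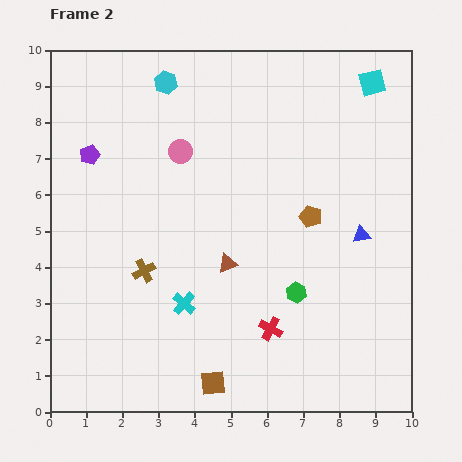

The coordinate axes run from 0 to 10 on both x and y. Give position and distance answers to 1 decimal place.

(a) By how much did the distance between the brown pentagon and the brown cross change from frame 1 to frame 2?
-2.2

Distance in frame 1: 7.0. Distance in frame 2: 4.8.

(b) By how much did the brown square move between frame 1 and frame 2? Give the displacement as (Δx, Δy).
(2.9, -1.9)

The brown square was at (1.6, 2.7) in frame 1 and (4.5, 0.8) in frame 2.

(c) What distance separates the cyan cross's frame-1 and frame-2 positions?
1.7

The cyan cross moved from (4.5, 4.5) to (3.7, 3.0), a distance of √(0.8² + 1.5²) ≈ 1.7.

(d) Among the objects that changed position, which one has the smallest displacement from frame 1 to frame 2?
the purple pentagon

(moved 0.4)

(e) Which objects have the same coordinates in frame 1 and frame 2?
the red cross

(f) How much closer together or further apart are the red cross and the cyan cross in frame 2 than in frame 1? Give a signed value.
-0.2

Distance in frame 1: 2.7. Distance in frame 2: 2.5.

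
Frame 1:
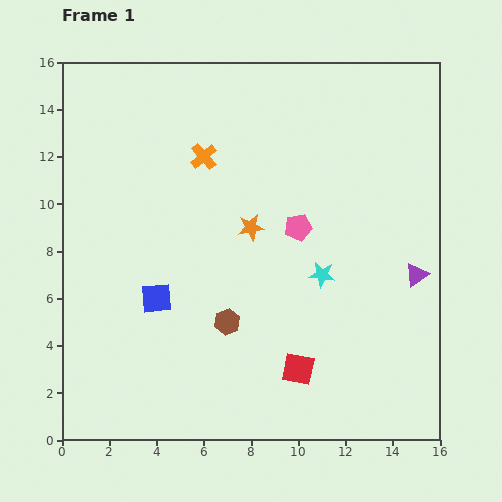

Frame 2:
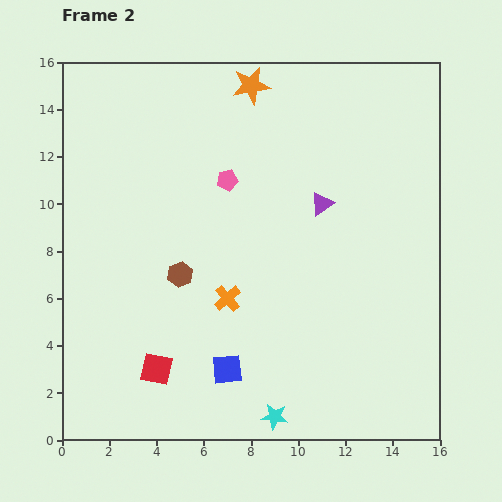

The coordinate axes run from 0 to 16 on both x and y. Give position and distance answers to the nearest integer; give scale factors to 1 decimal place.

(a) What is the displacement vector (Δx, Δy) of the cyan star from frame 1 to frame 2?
(-2, -6)

The cyan star was at (11, 7) in frame 1 and (9, 1) in frame 2.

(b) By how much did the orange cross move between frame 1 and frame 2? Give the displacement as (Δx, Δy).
(1, -6)

The orange cross was at (6, 12) in frame 1 and (7, 6) in frame 2.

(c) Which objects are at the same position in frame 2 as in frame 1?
none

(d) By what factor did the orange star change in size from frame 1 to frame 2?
1.4×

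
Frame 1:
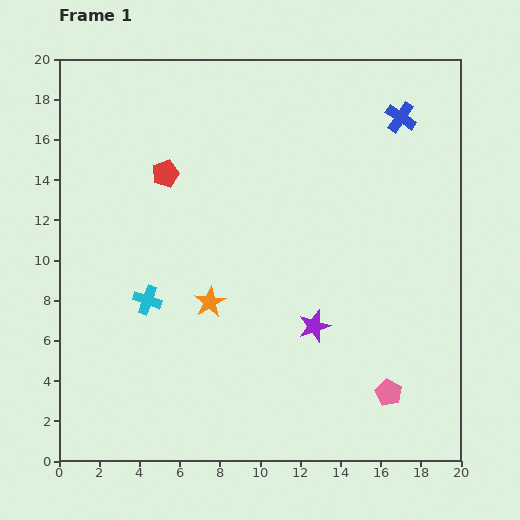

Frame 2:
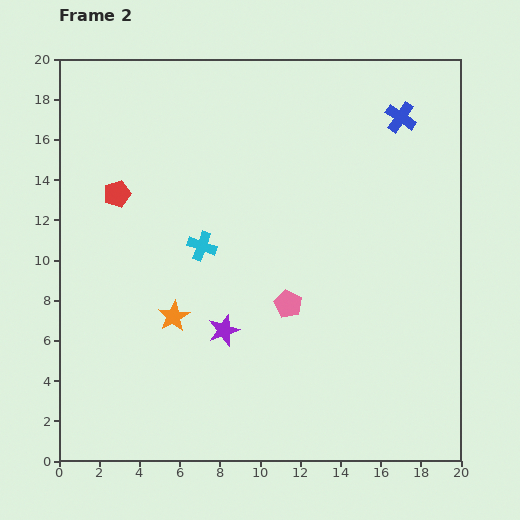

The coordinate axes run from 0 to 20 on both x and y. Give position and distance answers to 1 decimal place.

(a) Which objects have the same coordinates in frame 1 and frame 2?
the blue cross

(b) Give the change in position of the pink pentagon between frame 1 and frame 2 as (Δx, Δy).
(-5.0, 4.4)

The pink pentagon was at (16.4, 3.4) in frame 1 and (11.4, 7.8) in frame 2.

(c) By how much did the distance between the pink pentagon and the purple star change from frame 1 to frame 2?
-1.5

Distance in frame 1: 5.0. Distance in frame 2: 3.5.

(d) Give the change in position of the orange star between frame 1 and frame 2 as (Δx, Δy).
(-1.8, -0.7)

The orange star was at (7.5, 7.9) in frame 1 and (5.7, 7.2) in frame 2.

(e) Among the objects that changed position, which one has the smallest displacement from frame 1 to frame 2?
the orange star

(moved 1.9)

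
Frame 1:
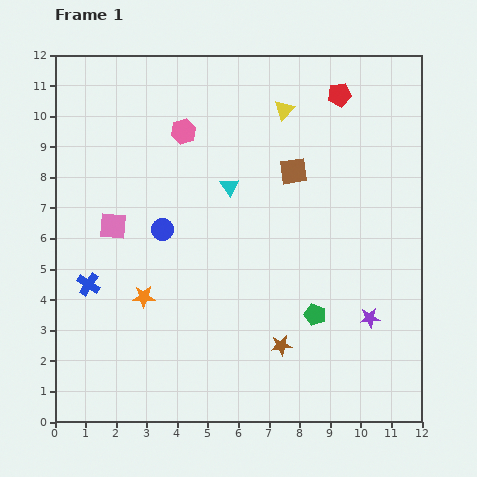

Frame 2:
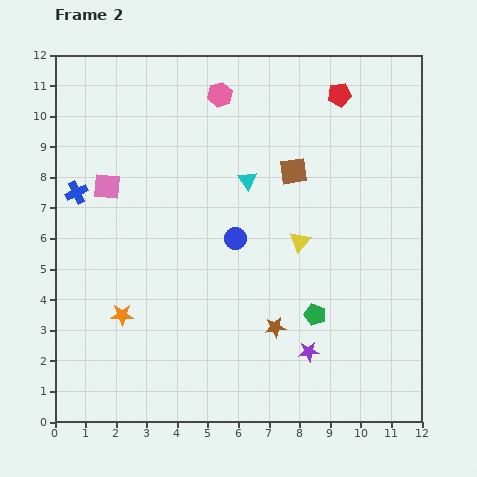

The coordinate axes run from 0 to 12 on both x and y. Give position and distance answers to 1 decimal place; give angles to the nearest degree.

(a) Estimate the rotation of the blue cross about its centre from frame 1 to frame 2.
33° clockwise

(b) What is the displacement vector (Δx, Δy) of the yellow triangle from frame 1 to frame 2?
(0.5, -4.3)

The yellow triangle was at (7.5, 10.2) in frame 1 and (8.0, 5.9) in frame 2.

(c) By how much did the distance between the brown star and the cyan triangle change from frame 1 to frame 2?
-0.6

Distance in frame 1: 5.5. Distance in frame 2: 4.9.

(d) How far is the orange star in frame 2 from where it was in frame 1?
0.9

The orange star moved from (2.9, 4.1) to (2.2, 3.5), a distance of √(0.7² + 0.6²) ≈ 0.9.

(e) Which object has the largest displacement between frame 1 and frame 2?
the yellow triangle

(moved 4.3; next 3.0)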